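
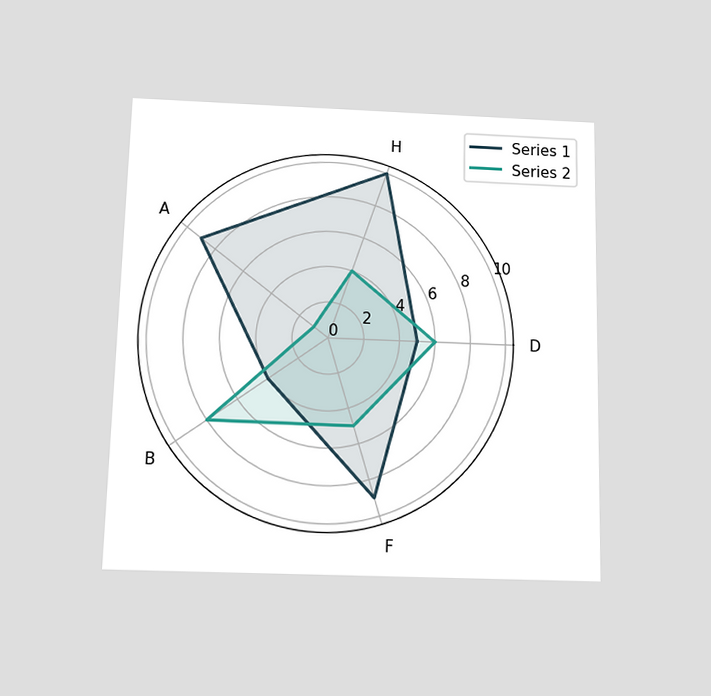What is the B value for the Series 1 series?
4

The chart is viewed slightly from below. On the B axis, Series 1 reaches 4.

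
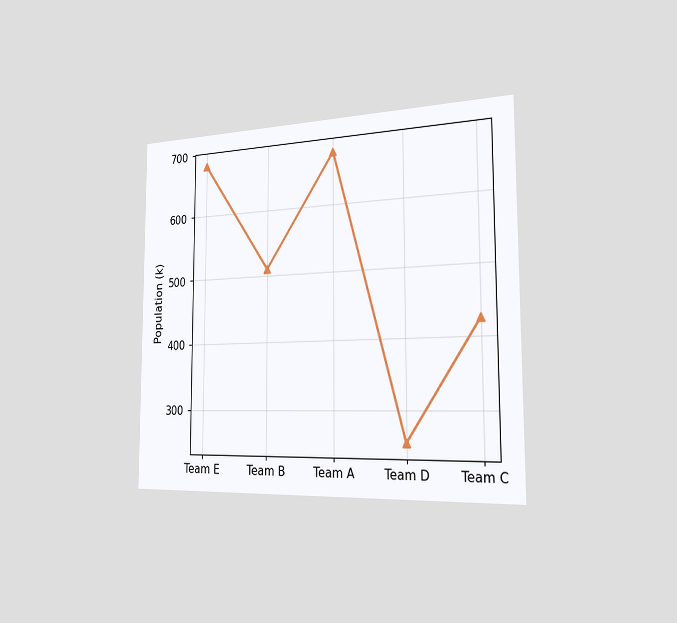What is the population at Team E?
The chart is viewed slightly from the right. At Team E, the line is at 680k.

680k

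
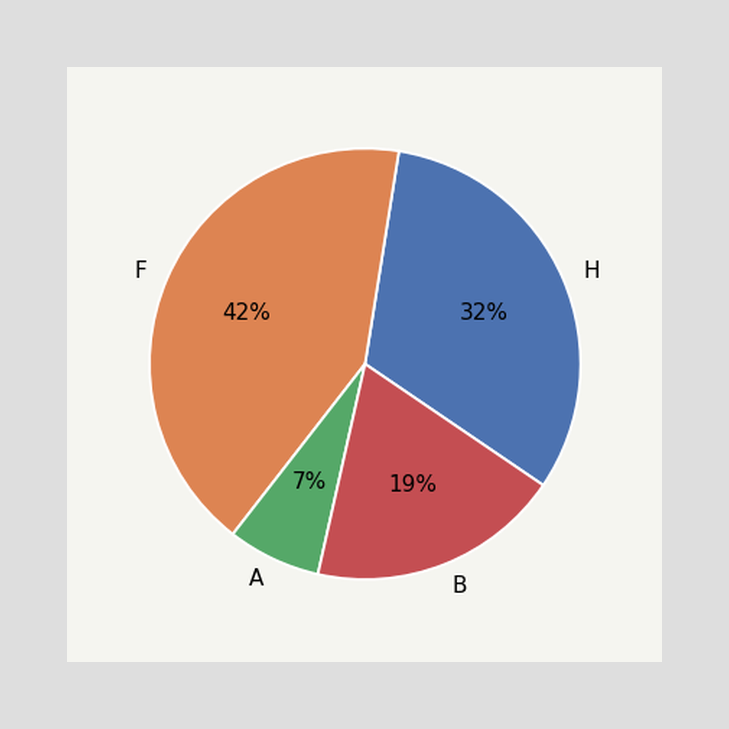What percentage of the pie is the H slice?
The H slice takes up 32% of the pie.

32%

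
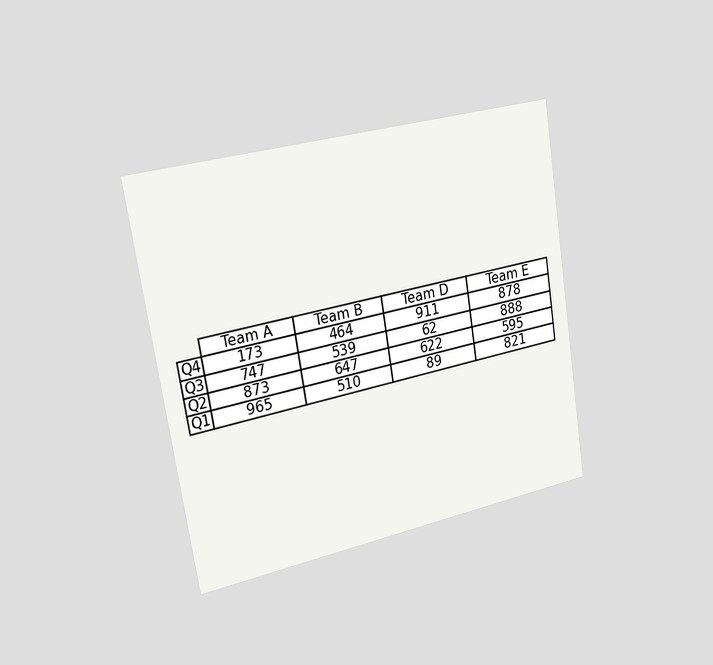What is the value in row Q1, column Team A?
965

The chart is tilted about 9° counter-clockwise and viewed slightly from the left. The (Q1, Team A) cell reads 965.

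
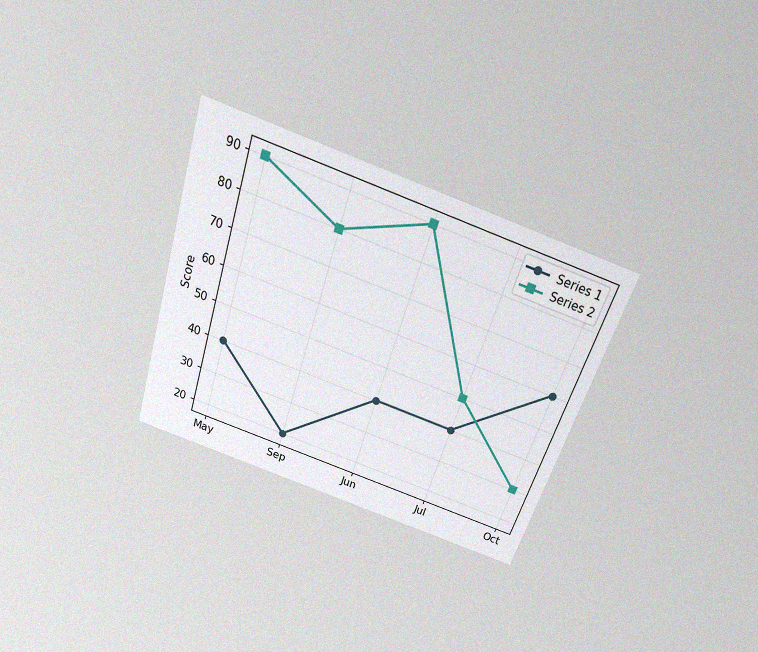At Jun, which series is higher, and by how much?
The chart is tilted about 18° clockwise and viewed slightly from above, with some photo noise. At Jun, Series 2 sits above the other line by 50.

Series 2, by 50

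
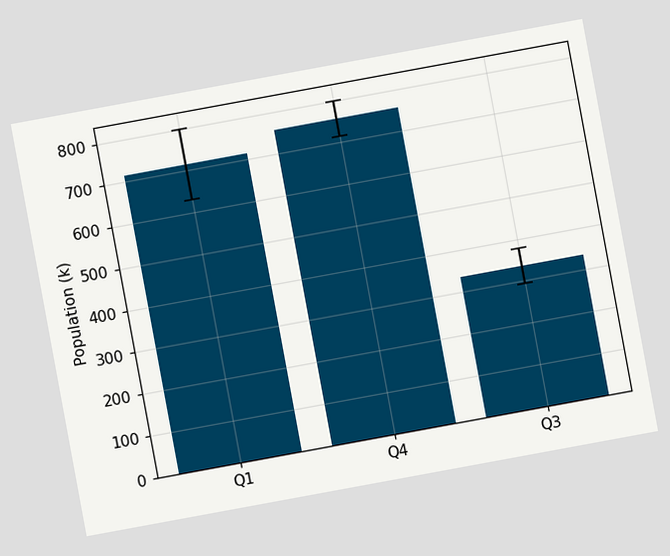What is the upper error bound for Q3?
378k

The chart is tilted about 10° counter-clockwise. The Q3 bar's upper whisker reaches 378k.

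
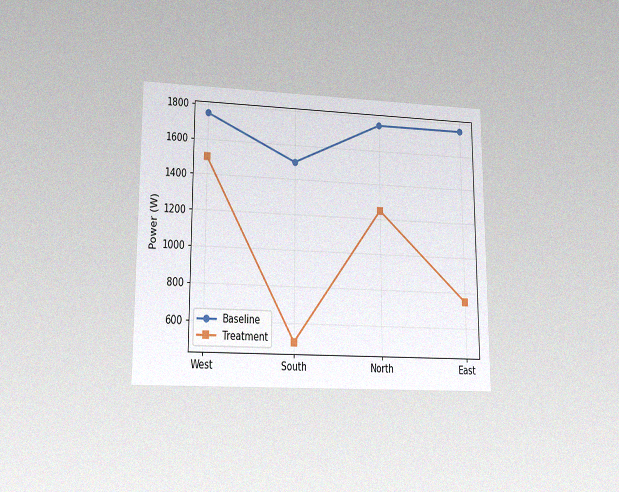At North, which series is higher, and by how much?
Baseline, by 500W

The chart is viewed at a slight angle, with some photo noise. At North, Baseline sits above the other line by 500W.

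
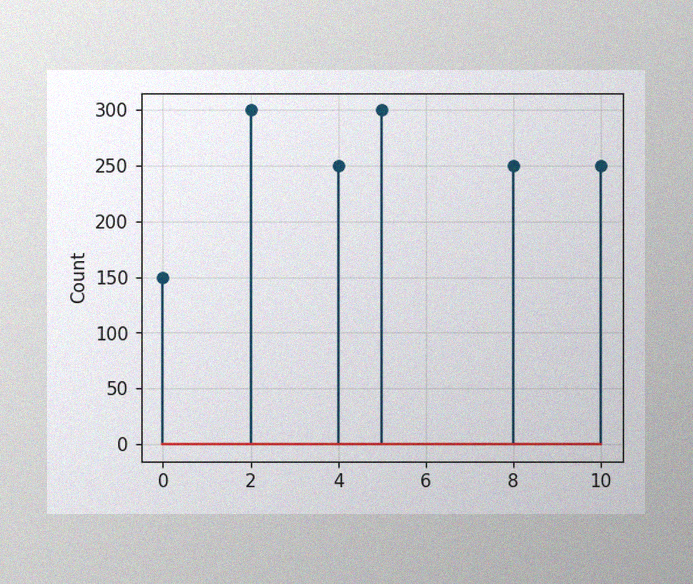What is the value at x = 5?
The image has some photo noise and uneven lighting. The stem at x=5 reaches 300.

300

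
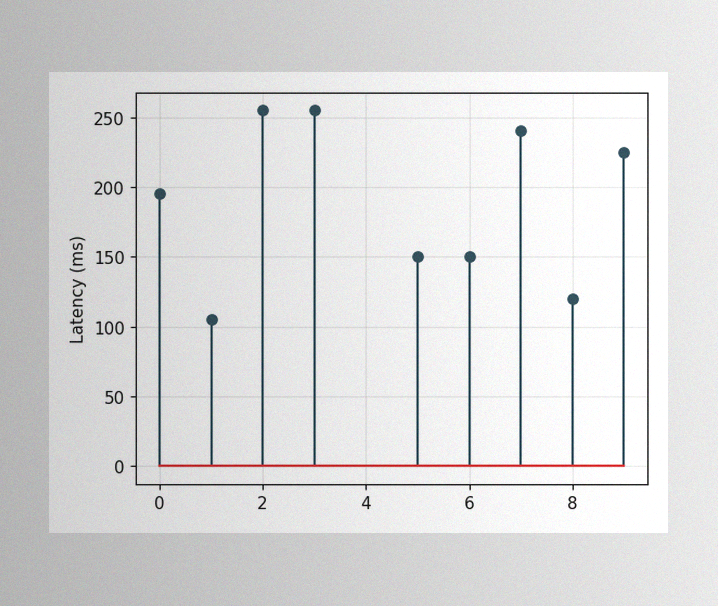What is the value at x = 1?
105ms

The image has some photo noise and uneven lighting. The stem at x=1 reaches 105ms.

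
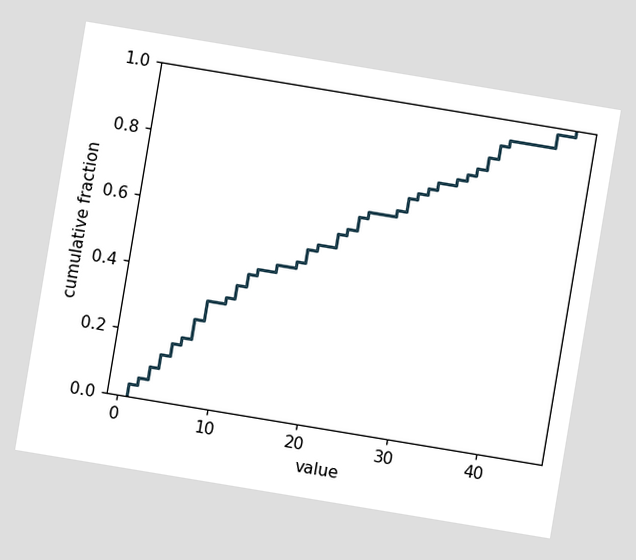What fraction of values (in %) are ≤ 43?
The chart is tilted about 9° clockwise. At x=43 the ECDF step is at 98%.

98%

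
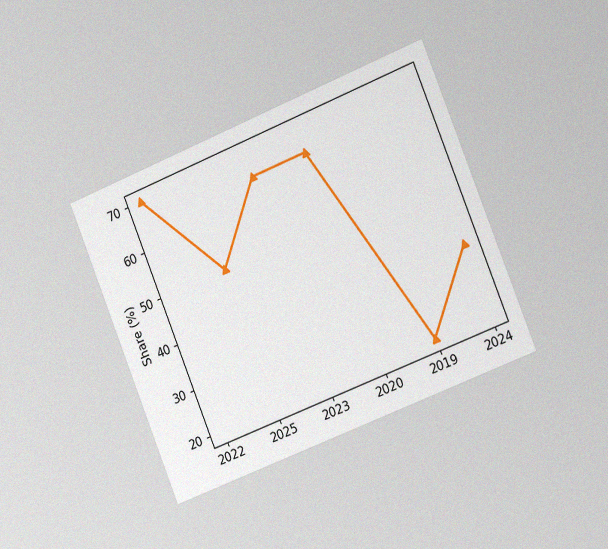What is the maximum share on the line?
70%

The chart is tilted about 22° counter-clockwise and viewed slightly from the right, with some photo noise. The highest point is at 2022, and reading across to the y-axis gives 70%.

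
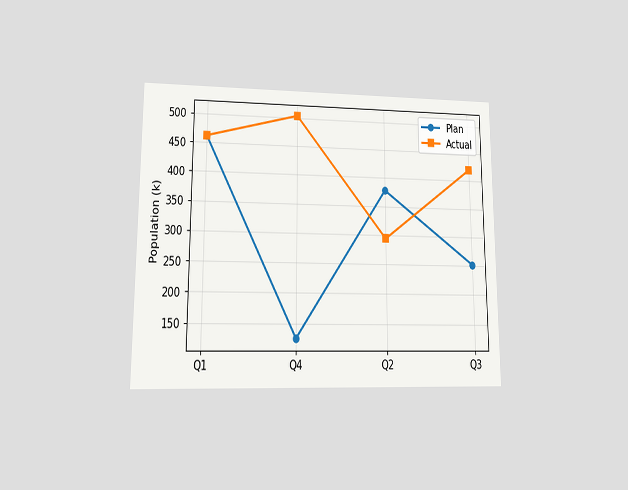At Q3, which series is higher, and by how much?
Actual, by 168k

The chart is viewed at a slight angle. At Q3, Actual sits above the other line by 168k.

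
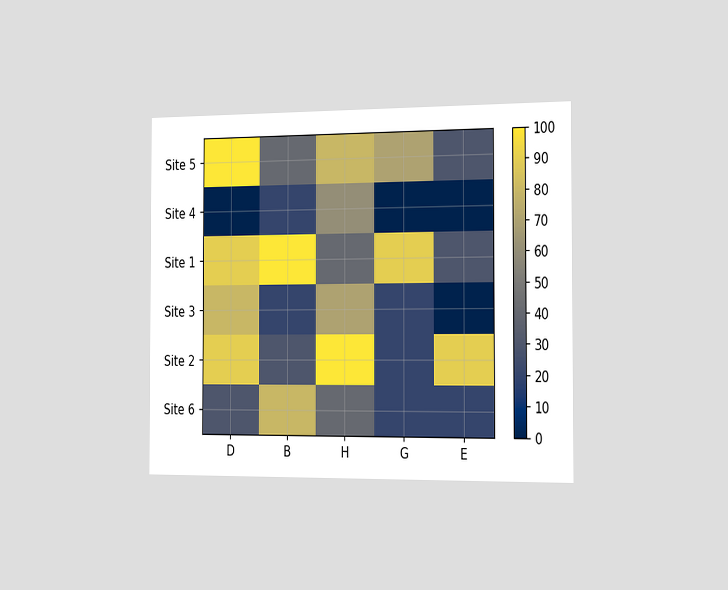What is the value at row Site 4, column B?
The chart is viewed slightly from the right. Matching cell (Site 4, B) against the colorbar gives 20.

20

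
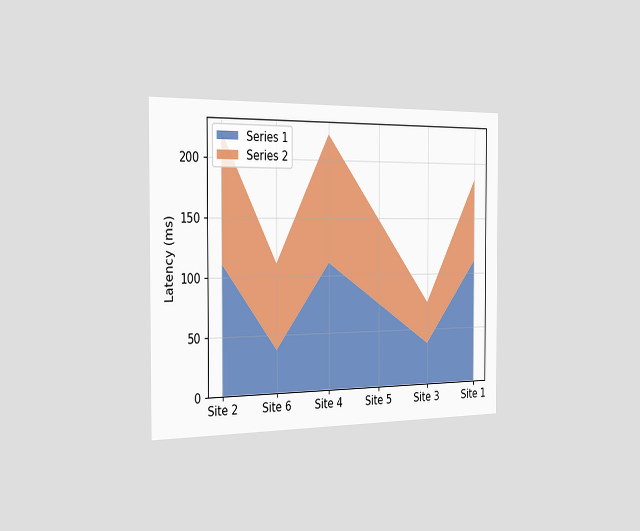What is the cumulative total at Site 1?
The chart is viewed slightly from the left. The stacked total at Site 1 reaches 185ms.

185ms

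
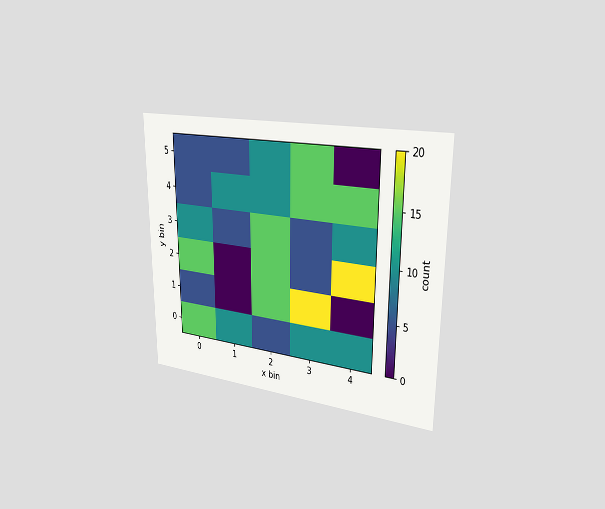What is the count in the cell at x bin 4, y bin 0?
The chart is viewed slightly from the right. Matching the cell (4, 0) against the colorbar gives 10.

10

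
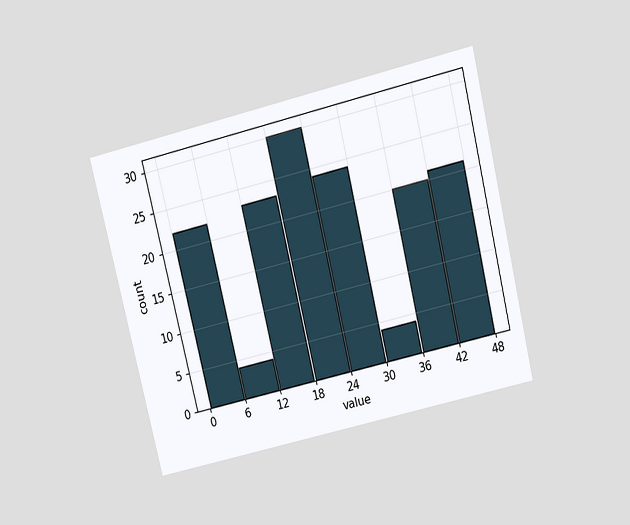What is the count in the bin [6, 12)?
The chart is tilted about 14° counter-clockwise and viewed slightly from above. The [6, 12) bin has height 4.

4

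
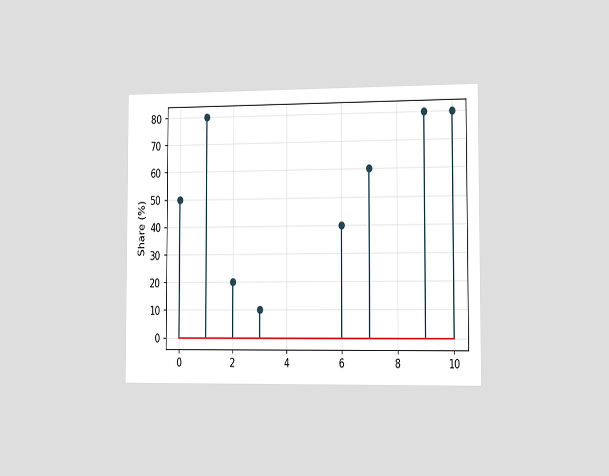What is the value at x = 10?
The chart is viewed slightly from the right. The stem at x=10 reaches 80%.

80%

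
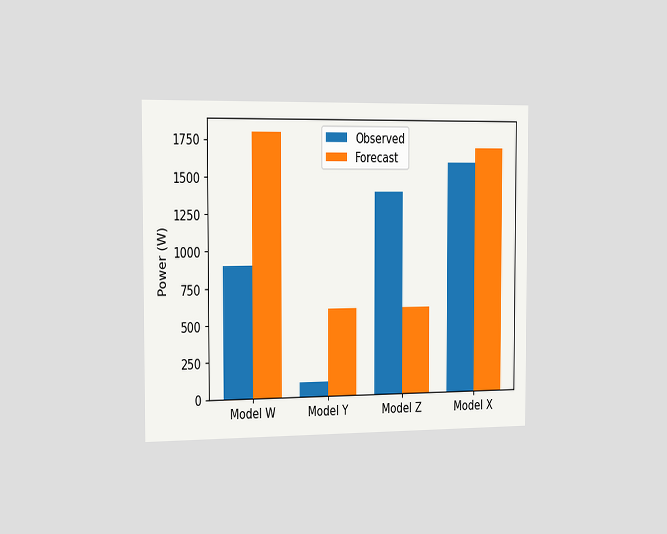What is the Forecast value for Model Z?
The chart is viewed slightly from the left. The Forecast bar at Model Z reaches 600W on the y-axis.

600W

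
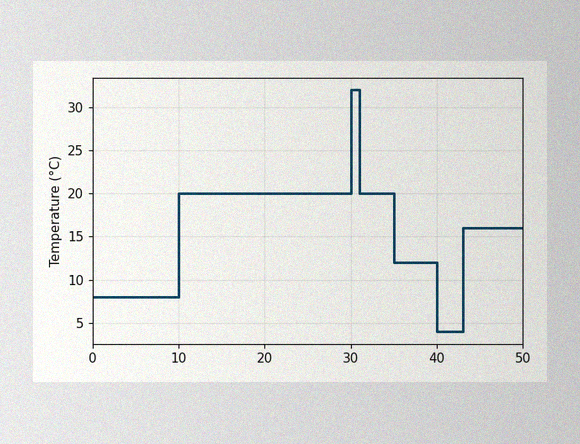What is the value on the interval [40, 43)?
4°C

The image has some photo noise and uneven lighting. On [40, 43) the step sits at 4°C.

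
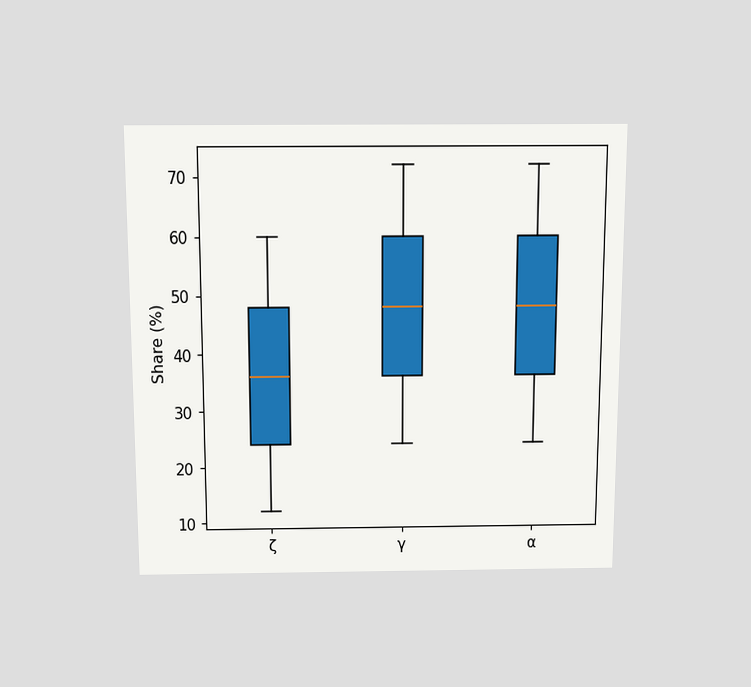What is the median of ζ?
36%

The chart is viewed slightly from above. The median line in the ζ box sits at 36%.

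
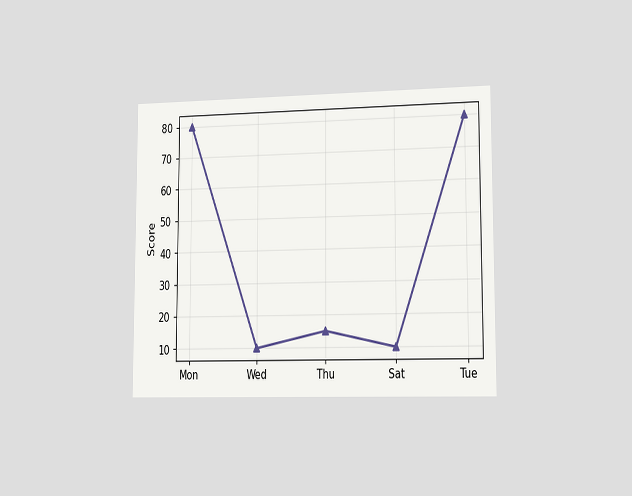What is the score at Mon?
The chart is viewed slightly from the right. At Mon, the line is at 80.

80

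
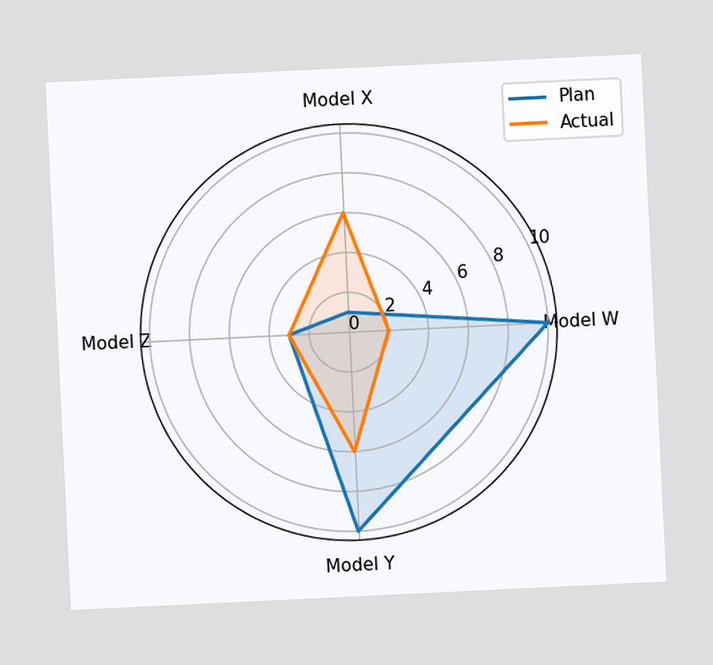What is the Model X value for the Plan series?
The chart is tilted about 3° counter-clockwise. On the Model X axis, Plan reaches 1.

1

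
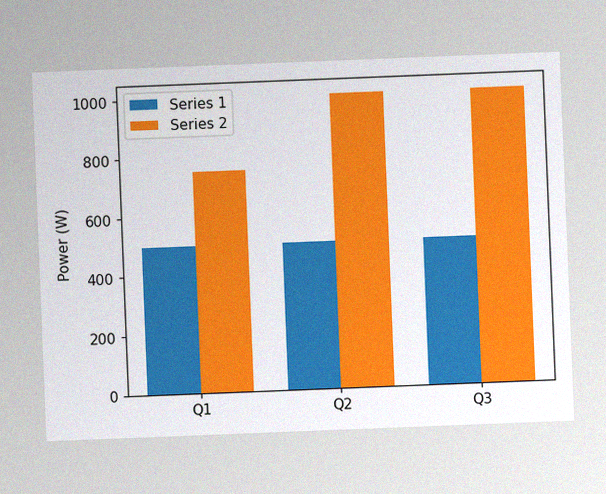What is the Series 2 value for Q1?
The chart is tilted about 2° counter-clockwise, with some photo noise. The Series 2 bar at Q1 reaches 750W on the y-axis.

750W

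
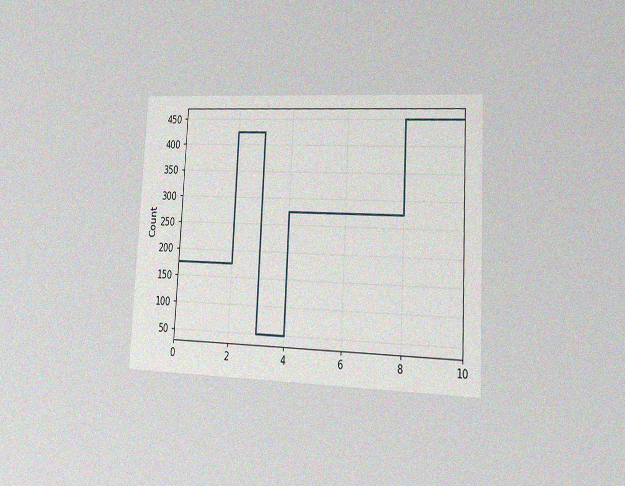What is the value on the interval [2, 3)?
425

The chart is tilted about 3° clockwise and viewed slightly from the right, with some photo noise. On [2, 3) the step sits at 425.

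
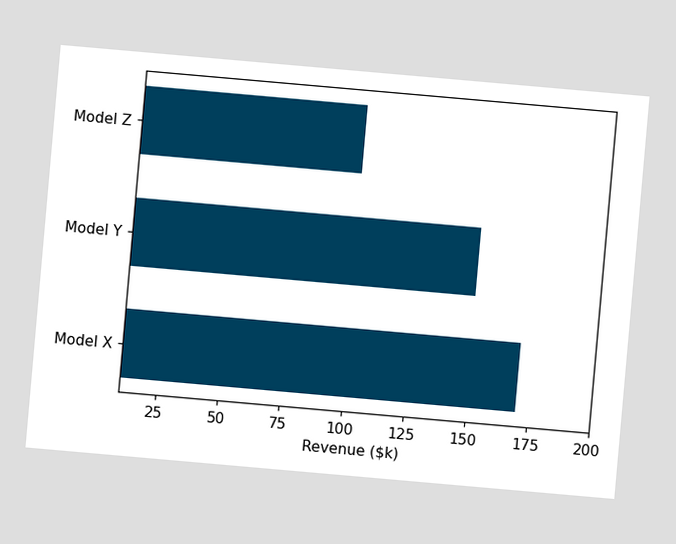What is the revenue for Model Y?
The chart is tilted about 5° clockwise. Reading along the chart's x-axis, the Model Y bar reaches $150k.

$150k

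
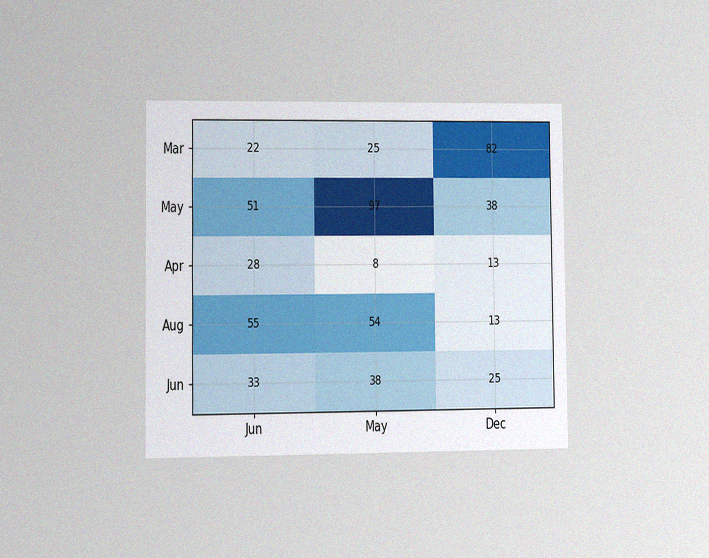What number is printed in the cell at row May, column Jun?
51

The chart is viewed slightly from the left, with some photo noise. The (May, Jun) cell reads 51.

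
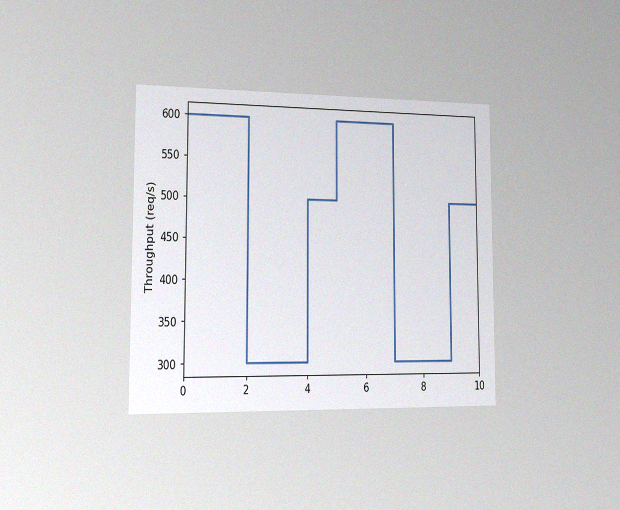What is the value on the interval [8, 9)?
The chart is viewed slightly from the left, with some photo noise. On [8, 9) the step sits at 300req/s.

300req/s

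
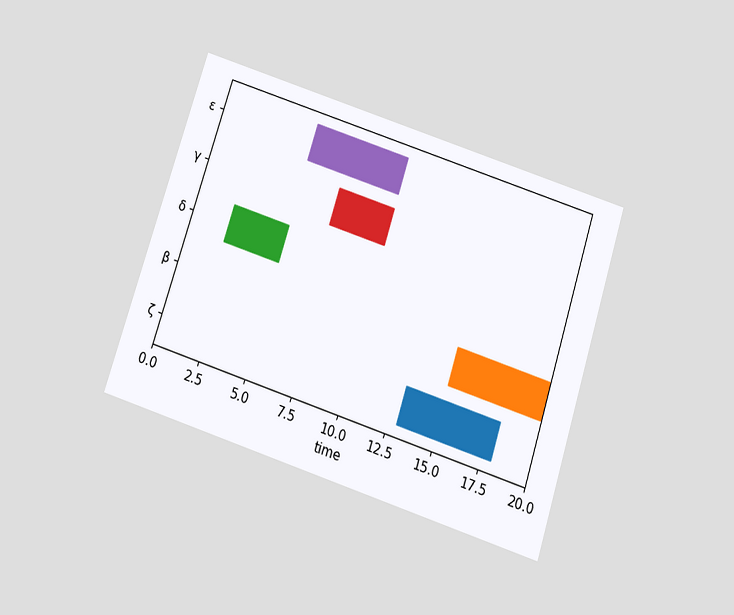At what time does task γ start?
7

The chart is tilted about 18° clockwise and viewed slightly from below. The γ bar begins at t=7.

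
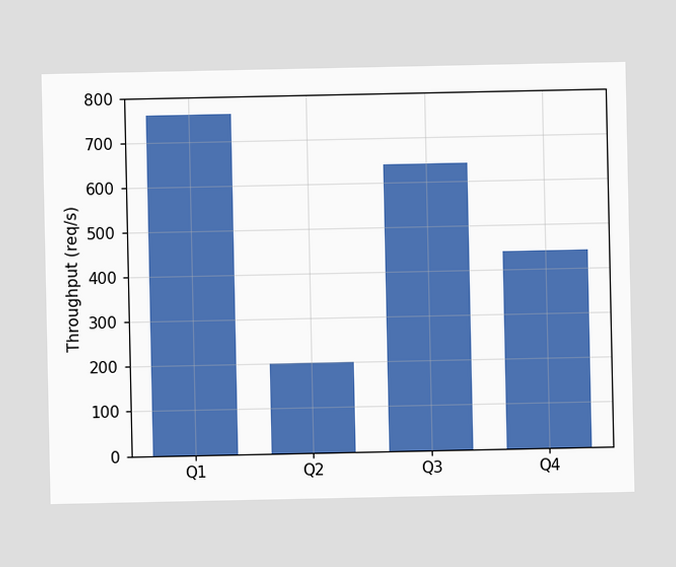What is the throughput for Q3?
Reading along the chart's y-axis, the Q3 bar reaches 640req/s.

640req/s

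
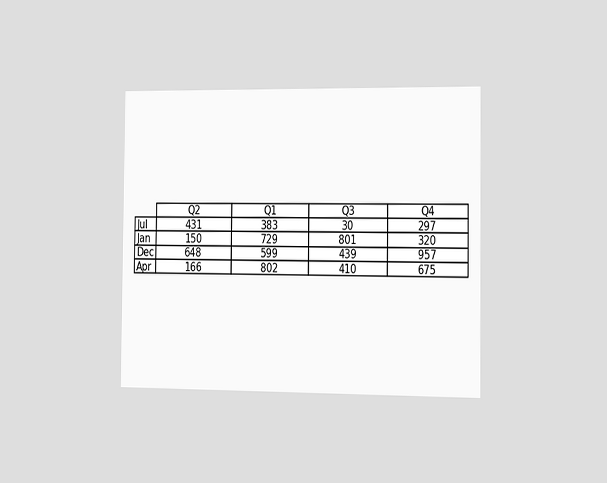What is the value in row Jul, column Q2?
431

The chart is viewed slightly from the right. The (Jul, Q2) cell reads 431.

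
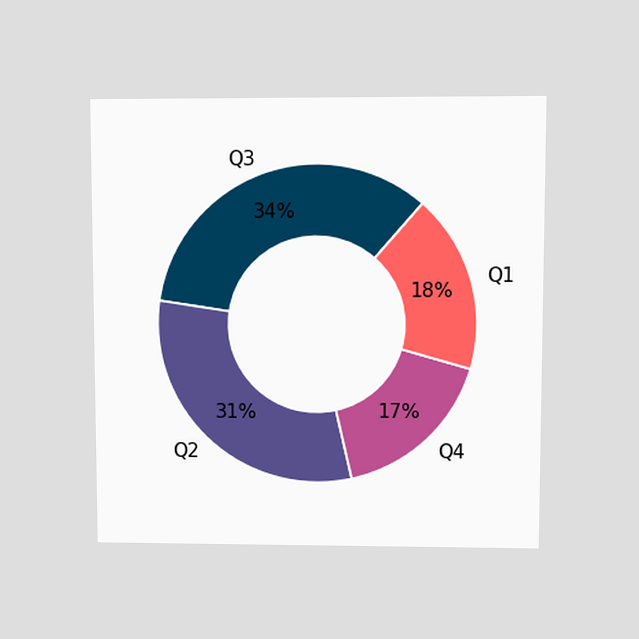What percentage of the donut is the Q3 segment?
The chart is viewed at a slight angle. The Q3 segment takes up 34% of the ring.

34%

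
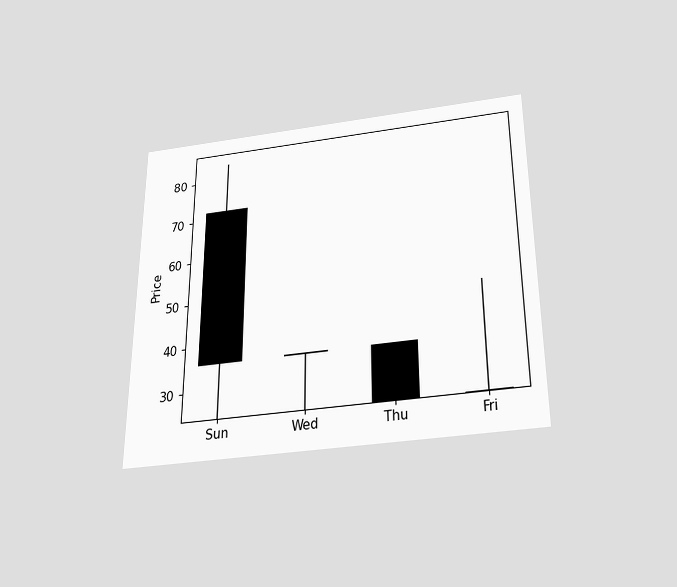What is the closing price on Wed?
36

The chart is viewed slightly from below. The Wed candle closes at 36.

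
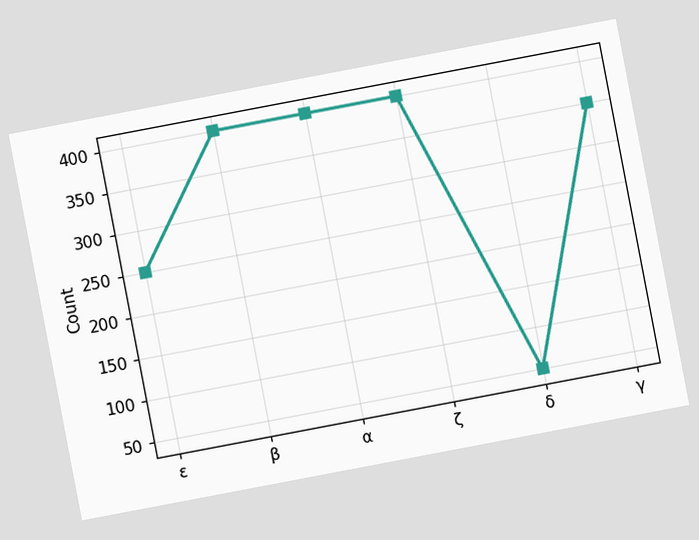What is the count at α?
400

The chart is tilted about 11° counter-clockwise. At α, the line is at 400.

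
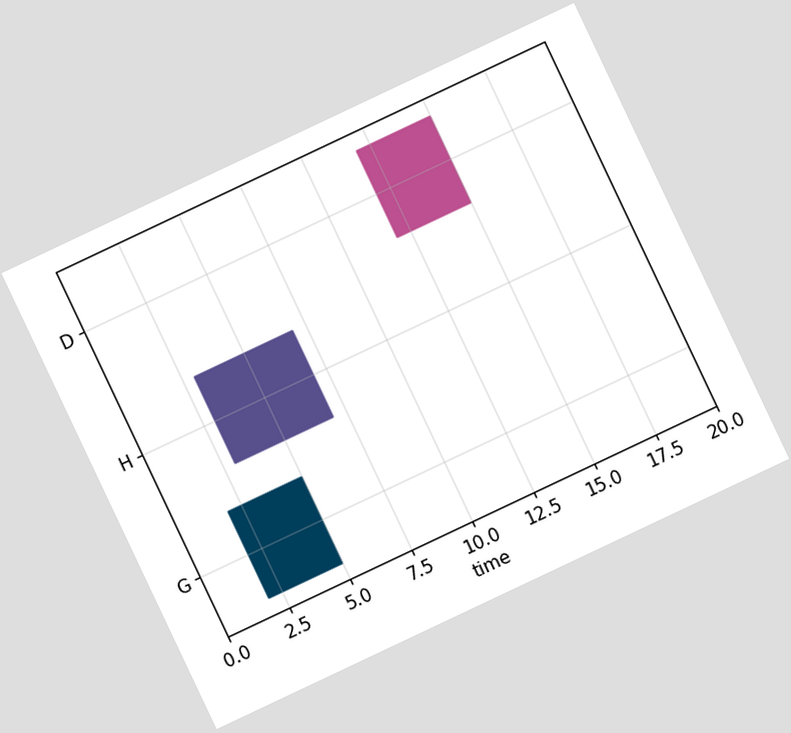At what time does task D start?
12

The chart is tilted about 25° counter-clockwise. The D bar begins at t=12.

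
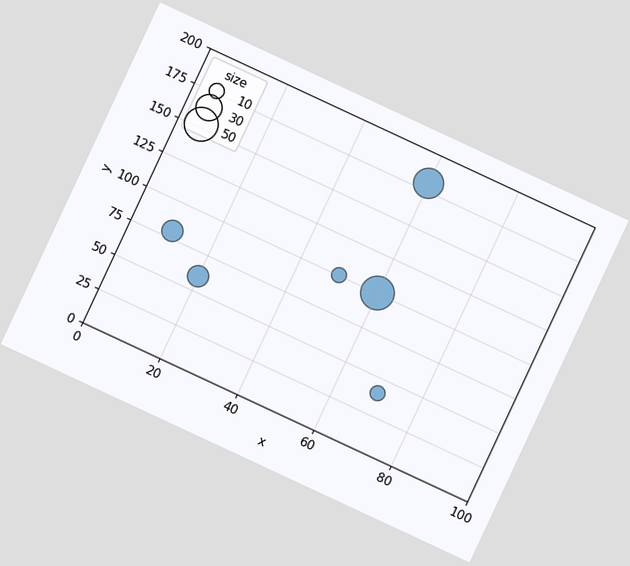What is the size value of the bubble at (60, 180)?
40

The chart is tilted about 25° clockwise. Matching the bubble at (60, 180) against the size legend gives 40.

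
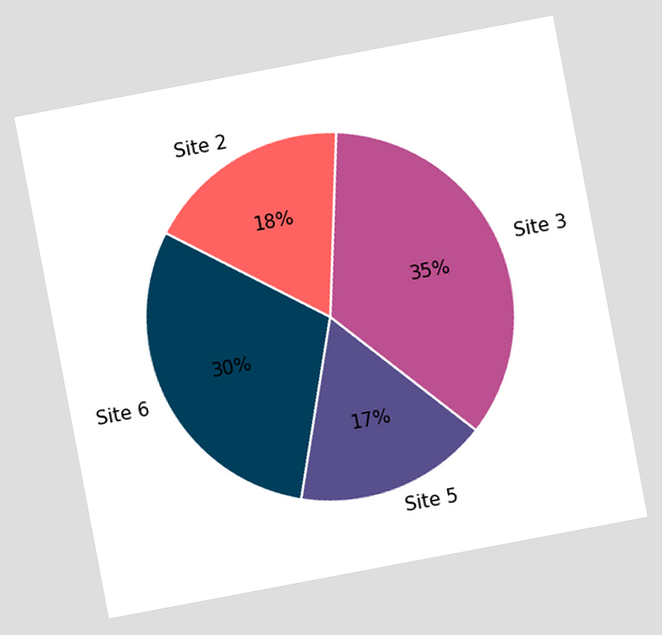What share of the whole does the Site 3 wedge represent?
The chart is tilted about 11° counter-clockwise. The Site 3 slice takes up 35% of the pie.

35%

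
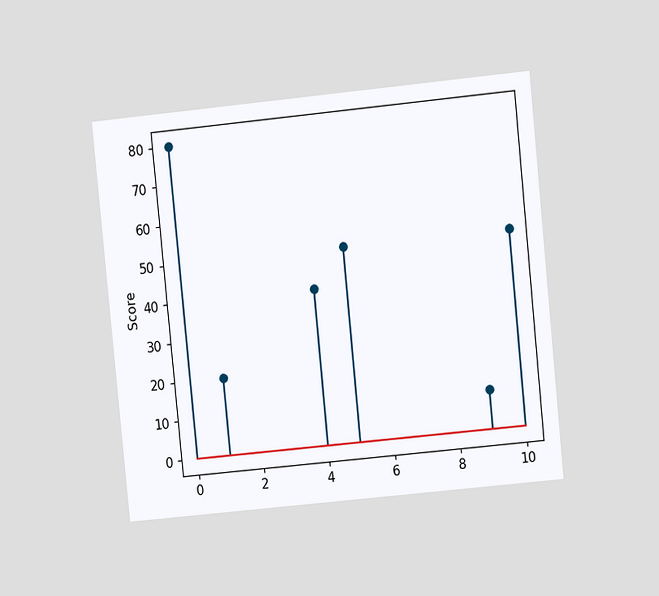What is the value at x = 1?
The chart is tilted about 6° counter-clockwise and viewed at a slight angle. The stem at x=1 reaches 20.

20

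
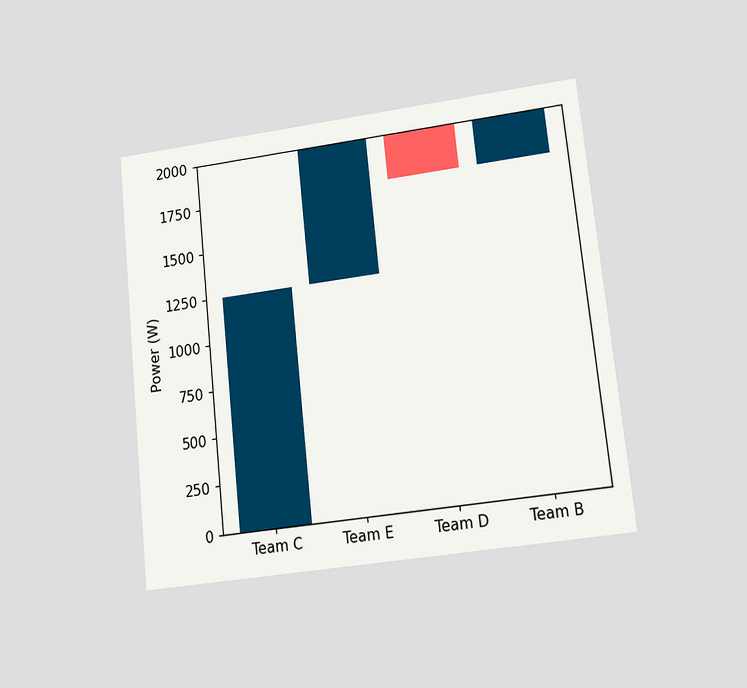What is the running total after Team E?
The chart is tilted about 6° counter-clockwise and viewed at a slight angle. After Team E the running total reaches 2000W.

2000W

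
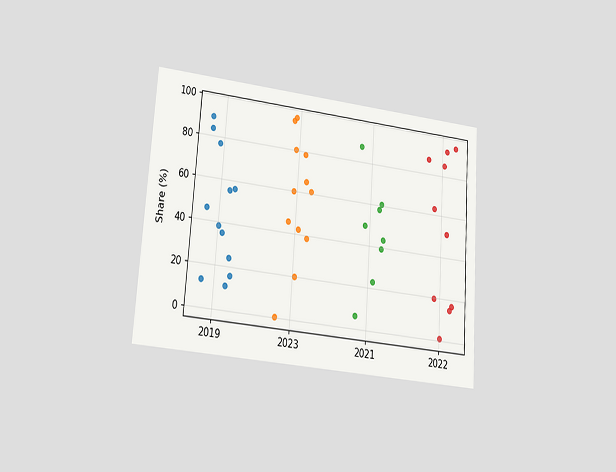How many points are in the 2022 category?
10

The chart is tilted about 4° clockwise and viewed at a slight angle. Counting the markers in the 2022 column gives 10.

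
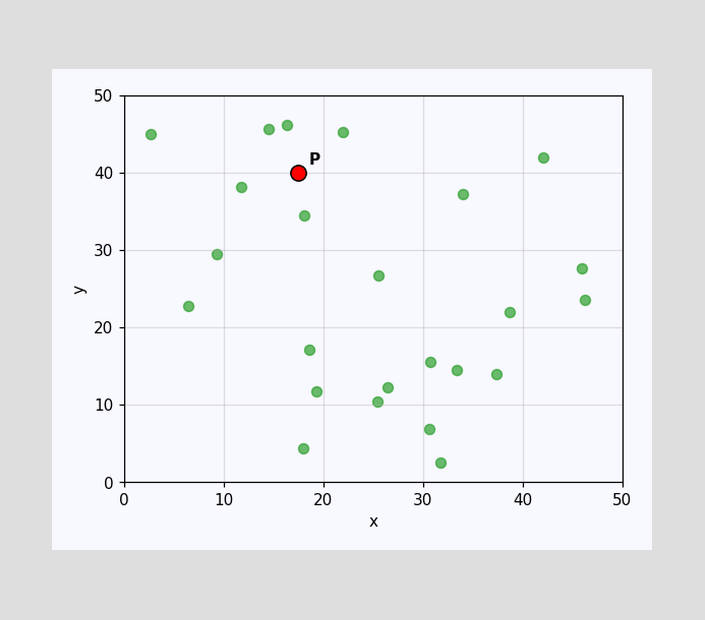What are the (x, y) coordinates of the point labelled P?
Following the gridlines from P to each axis, P sits at (17.5, 40).

(17.5, 40)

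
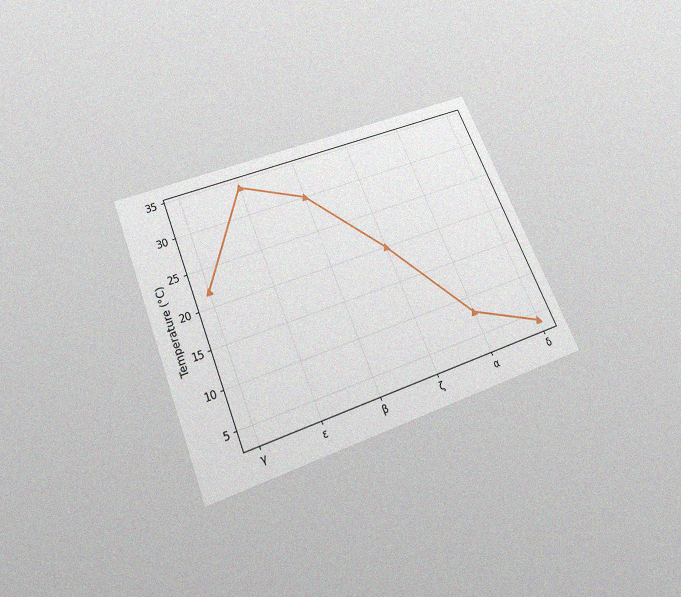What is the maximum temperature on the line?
34°C

The chart is tilted about 22° counter-clockwise and viewed slightly from below, with some photo noise. The highest point is at ε, and reading across to the y-axis gives 34°C.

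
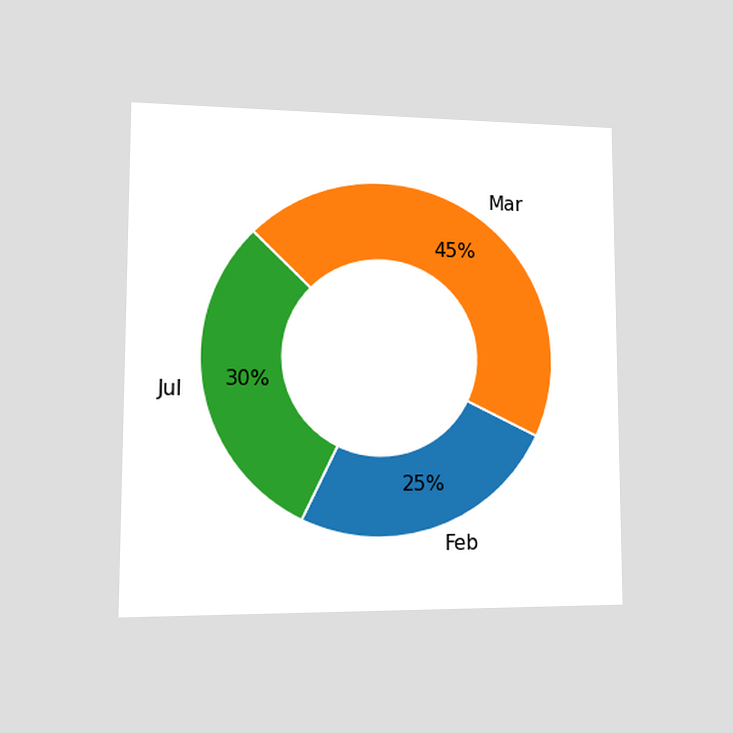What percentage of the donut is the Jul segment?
30%

The chart is viewed at a slight angle. The Jul segment takes up 30% of the ring.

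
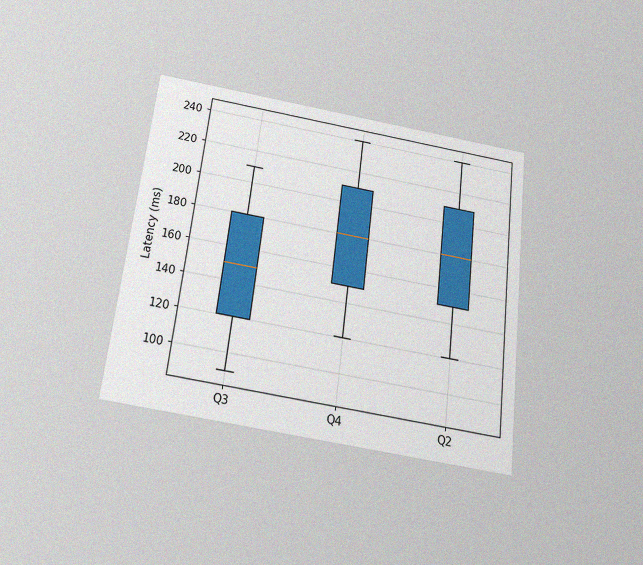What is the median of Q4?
180ms

The chart is tilted about 7° clockwise and viewed slightly from below, with some photo noise. The median line in the Q4 box sits at 180ms.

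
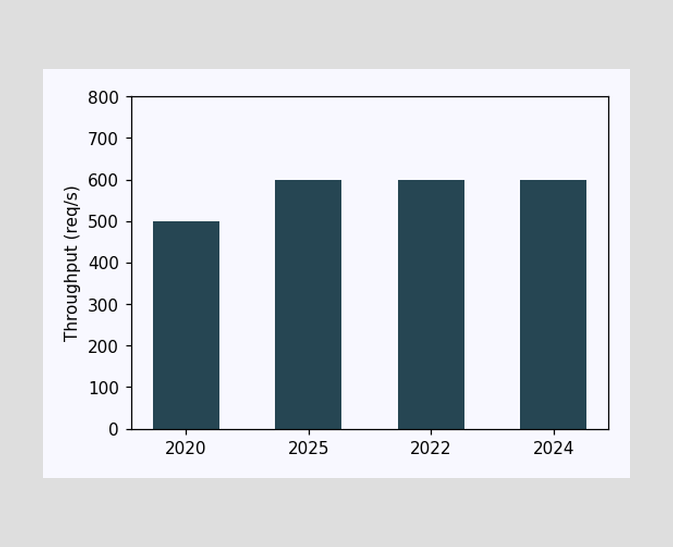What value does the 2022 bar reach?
600req/s

Reading along the chart's y-axis, the 2022 bar reaches 600req/s.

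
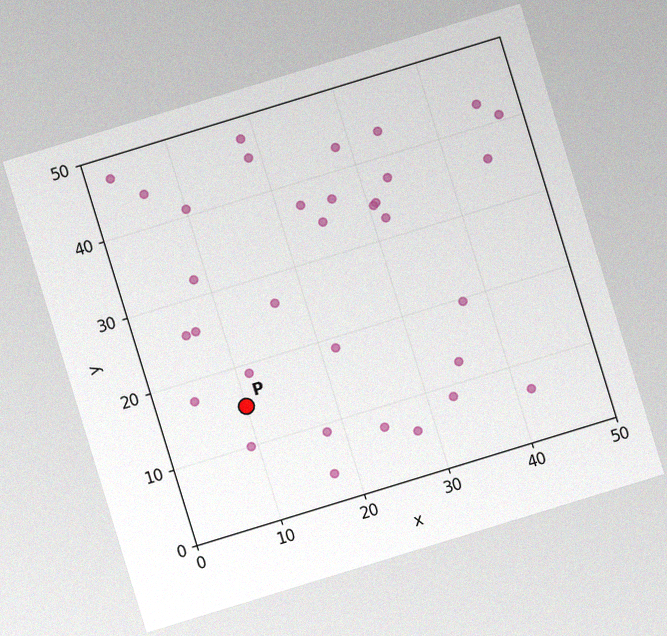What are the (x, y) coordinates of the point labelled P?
The chart is tilted about 17° counter-clockwise, with some photo noise. Following the gridlines from P to each axis, P sits at (10, 15).

(10, 15)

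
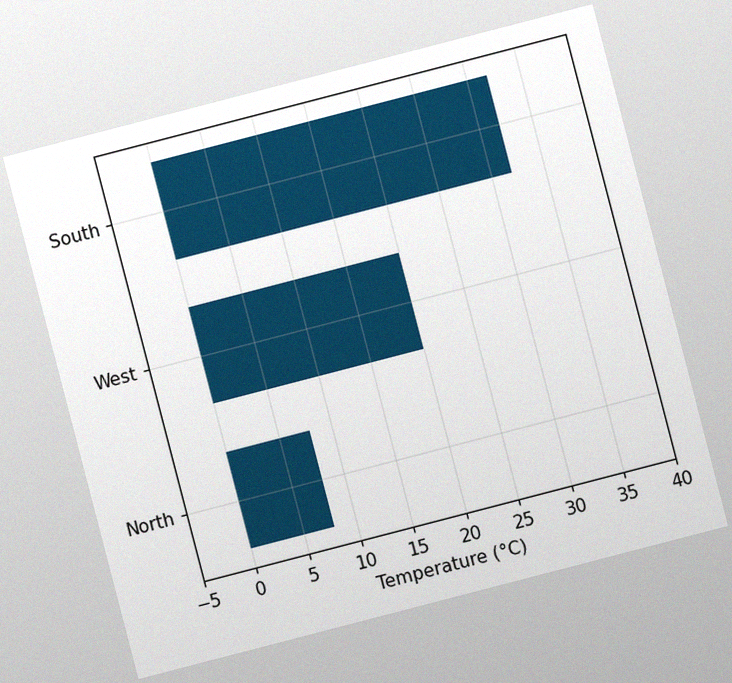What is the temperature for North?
The chart is tilted about 15° counter-clockwise, with some photo noise. Reading along the chart's x-axis, the North bar reaches 8°C.

8°C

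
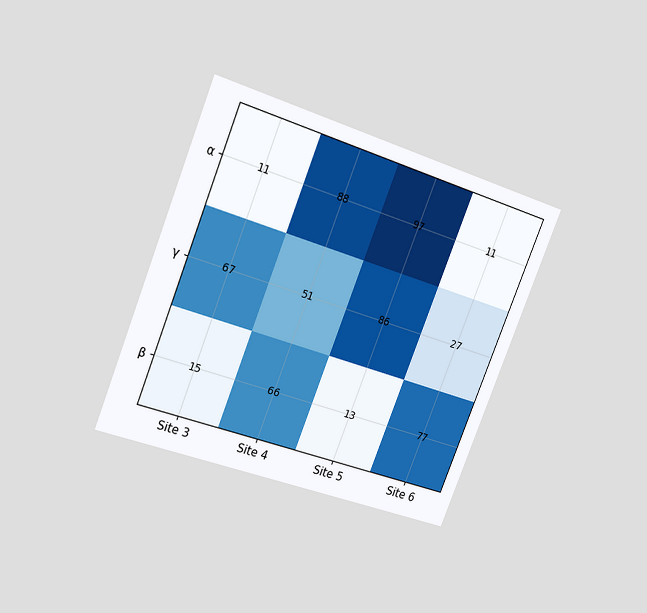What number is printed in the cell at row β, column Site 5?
The chart is tilted about 22° clockwise and viewed at a slight angle. The (β, Site 5) cell reads 13.

13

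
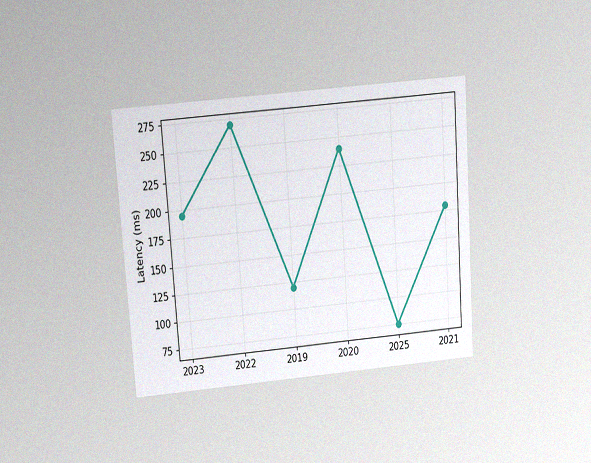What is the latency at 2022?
The chart is tilted about 4° counter-clockwise and viewed slightly from above, with some photo noise. At 2022, the line is at 270ms.

270ms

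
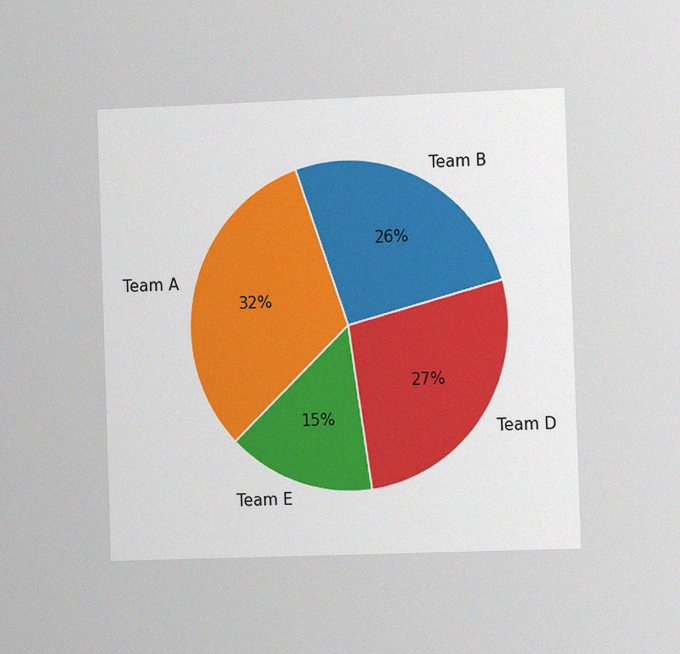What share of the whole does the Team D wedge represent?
27%

The chart is viewed slightly from the right, with some photo noise. The Team D slice takes up 27% of the pie.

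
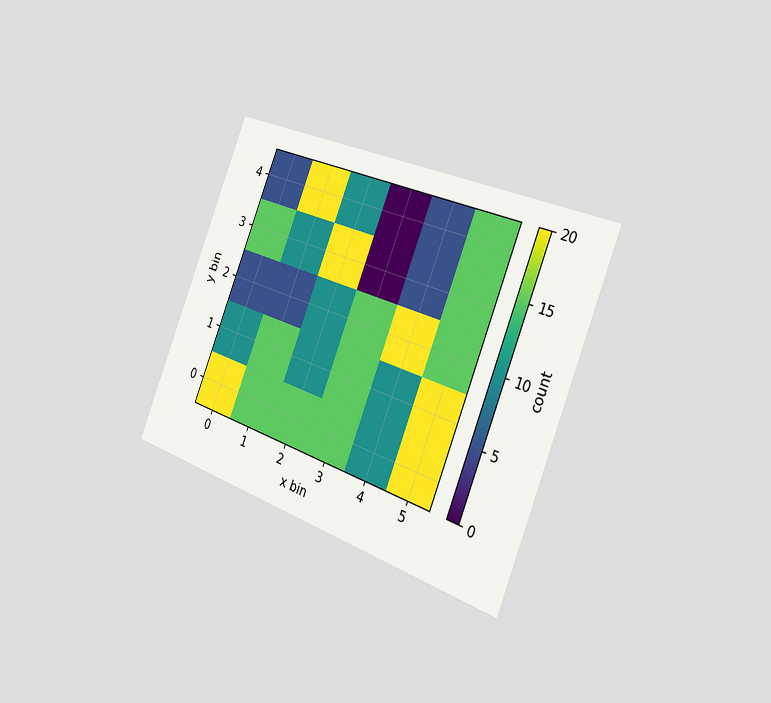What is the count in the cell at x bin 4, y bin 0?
10

The chart is tilted about 21° clockwise and viewed slightly from the right. Matching the cell (4, 0) against the colorbar gives 10.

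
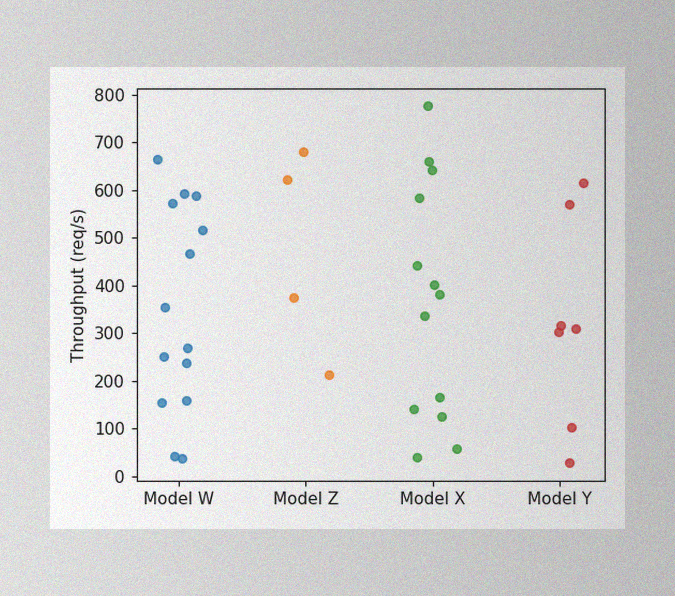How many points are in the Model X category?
The image has some photo noise and uneven lighting. Counting the markers in the Model X column gives 13.

13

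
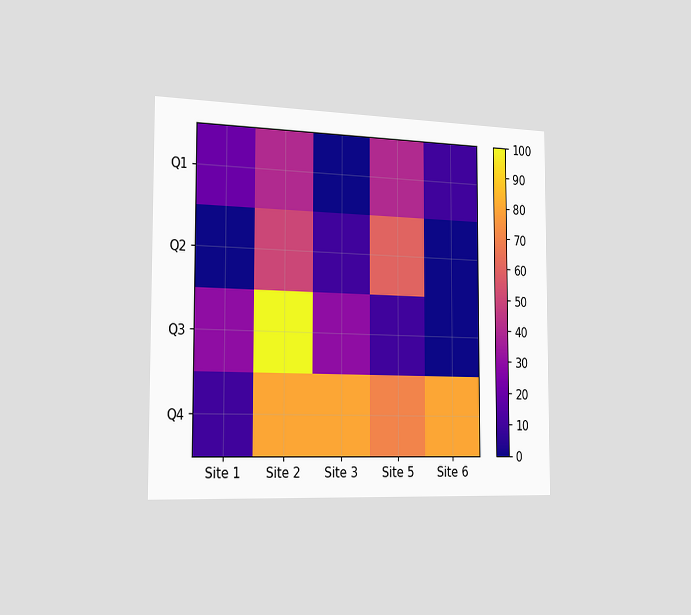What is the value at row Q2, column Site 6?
0

The chart is viewed slightly from the left. Matching cell (Q2, Site 6) against the colorbar gives 0.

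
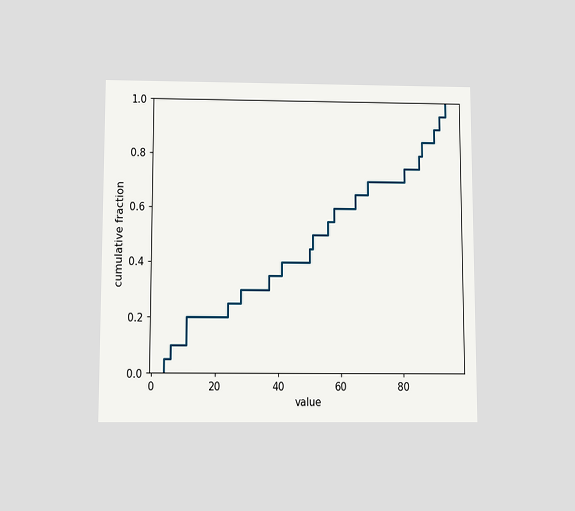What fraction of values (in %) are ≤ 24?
25%

The chart is viewed slightly from below. At x=24 the ECDF step is at 25%.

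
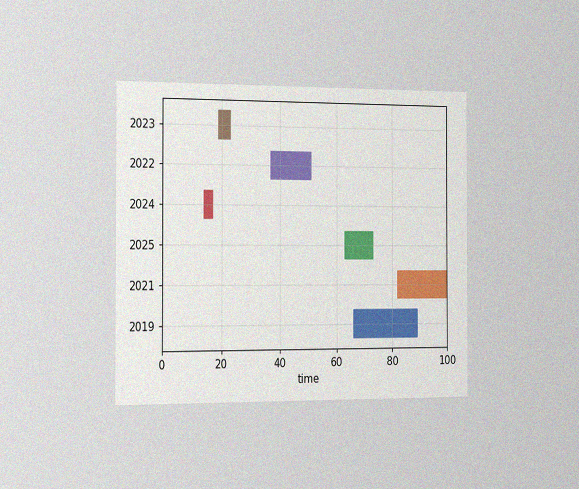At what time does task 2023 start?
19

The chart is viewed slightly from the left, with some photo noise. The 2023 bar begins at t=19.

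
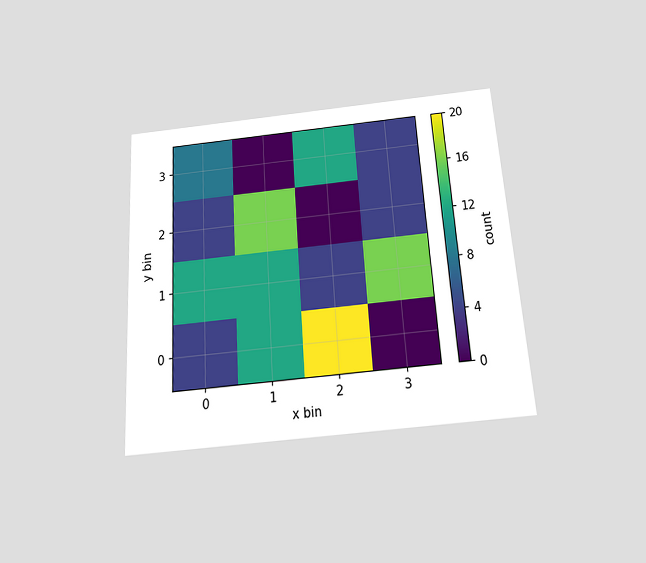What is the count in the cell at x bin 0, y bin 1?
12

The chart is tilted about 4° counter-clockwise and viewed slightly from below. Matching the cell (0, 1) against the colorbar gives 12.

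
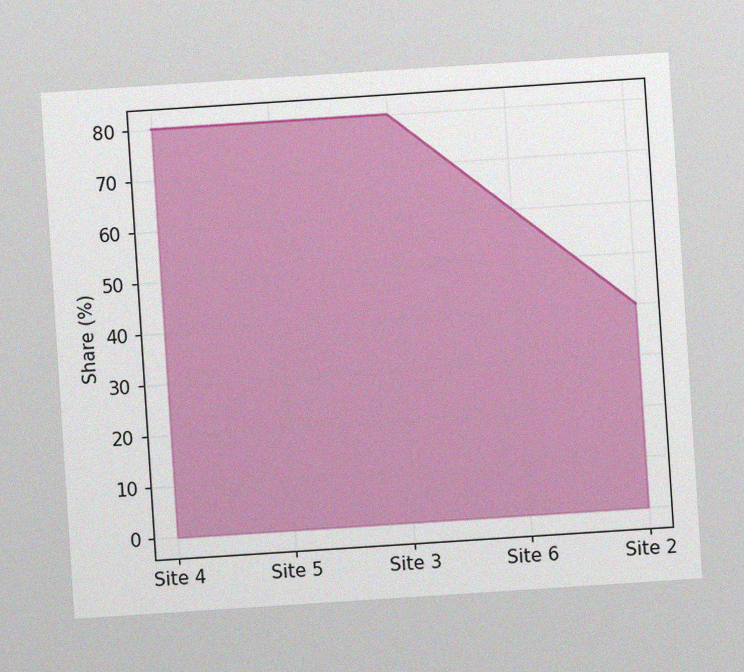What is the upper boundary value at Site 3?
80%

The chart is tilted about 4° counter-clockwise, with some photo noise. At Site 3 the upper boundary is at 80%.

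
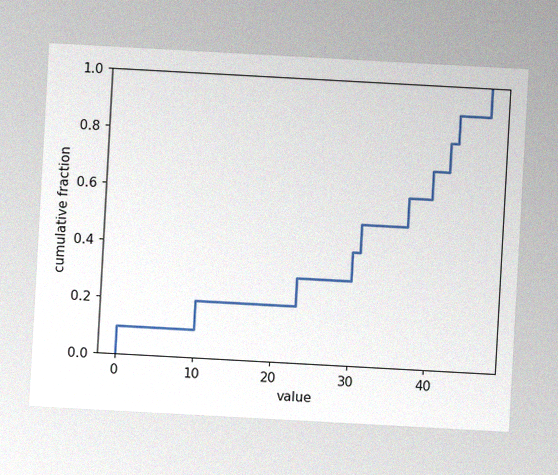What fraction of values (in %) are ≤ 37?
The chart is tilted about 3° clockwise, with some photo noise. At x=37 the ECDF step is at 60%.

60%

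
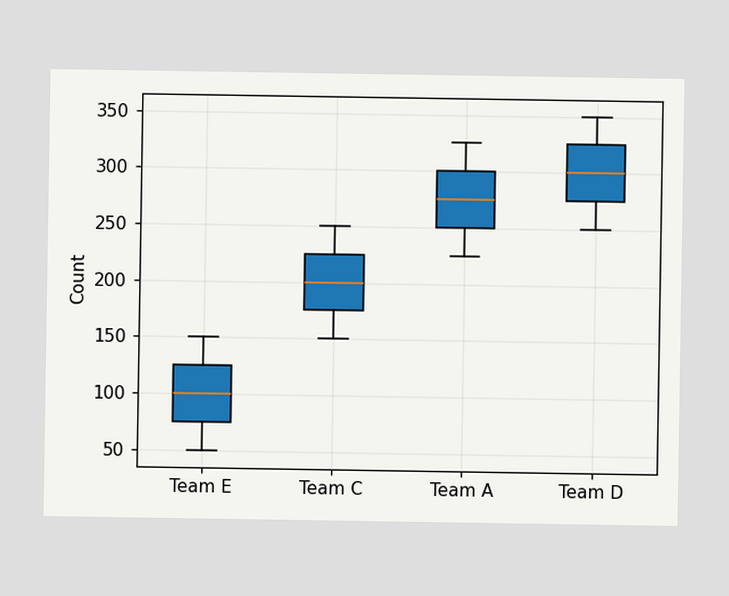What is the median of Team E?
100

The median line in the Team E box sits at 100.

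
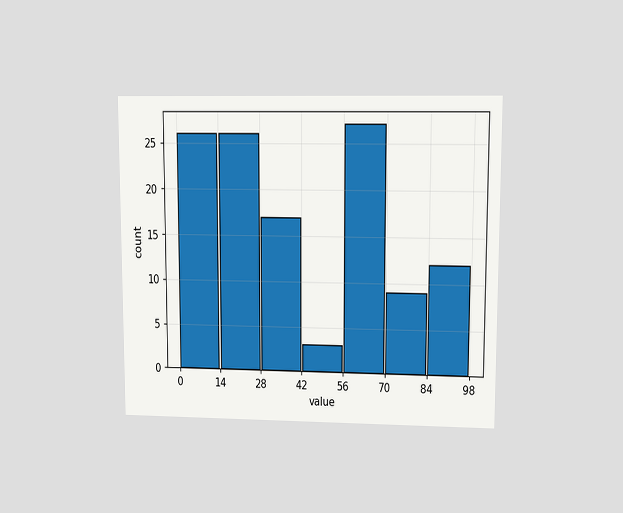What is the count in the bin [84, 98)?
12

The chart is viewed at a slight angle. The [84, 98) bin has height 12.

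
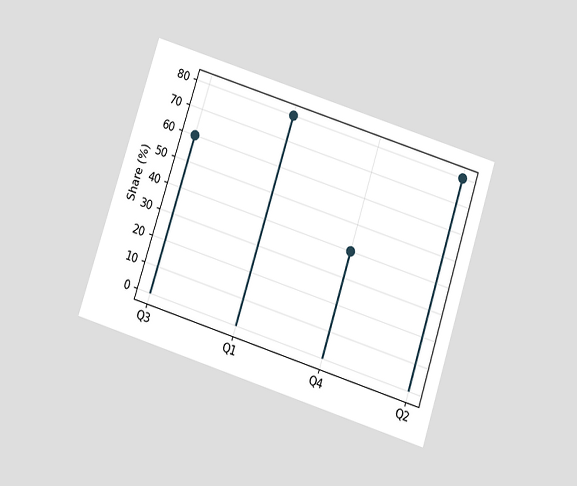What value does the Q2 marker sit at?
80%

The chart is tilted about 18° clockwise and viewed slightly from below. The Q2 marker sits at 80%.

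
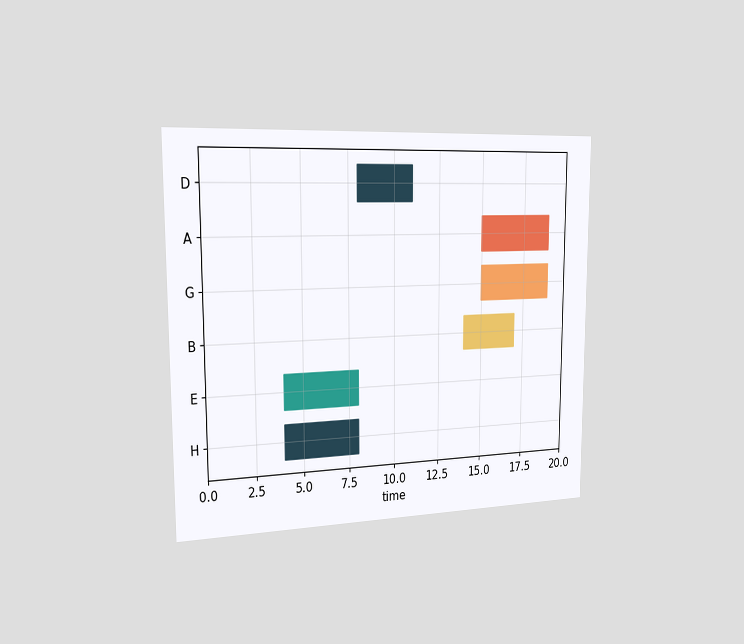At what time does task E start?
4

The chart is viewed slightly from the left. The E bar begins at t=4.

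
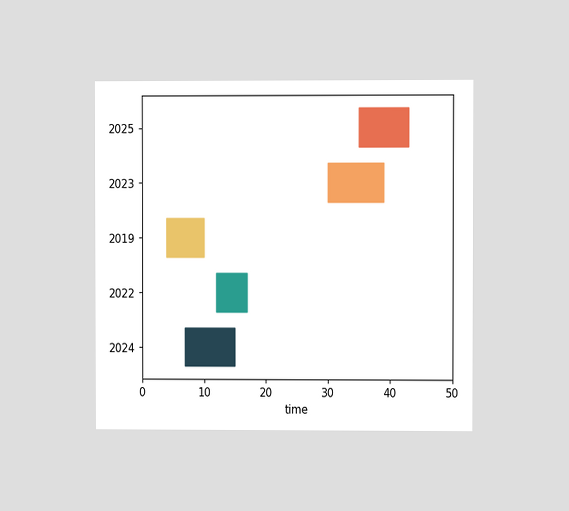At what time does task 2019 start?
4

The chart is viewed at a slight angle. The 2019 bar begins at t=4.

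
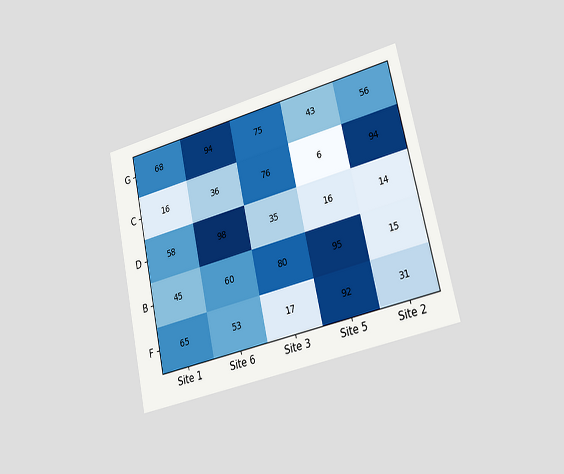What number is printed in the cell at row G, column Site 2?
56

The chart is tilted about 12° counter-clockwise and viewed slightly from the right. The (G, Site 2) cell reads 56.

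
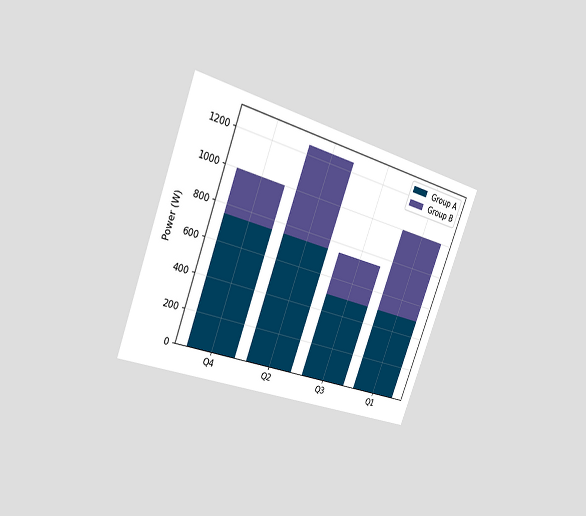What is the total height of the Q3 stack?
750W

The chart is tilted about 20° clockwise and viewed slightly from the left. The Q3 stack's top reaches 750W on the y-axis.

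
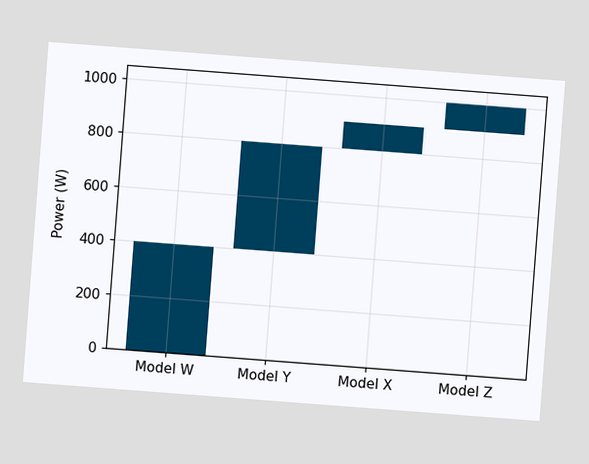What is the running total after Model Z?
1000W

The chart is tilted about 4° clockwise. After Model Z the running total reaches 1000W.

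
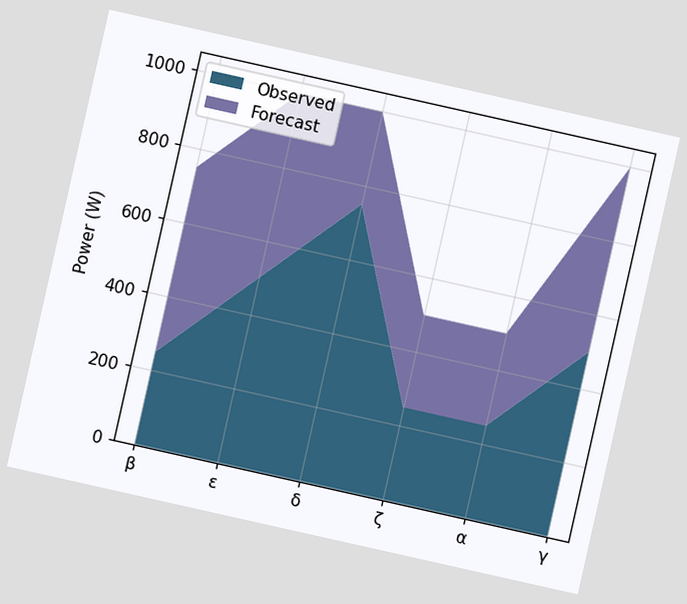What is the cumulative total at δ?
1000W

The chart is tilted about 13° clockwise. The stacked total at δ reaches 1000W.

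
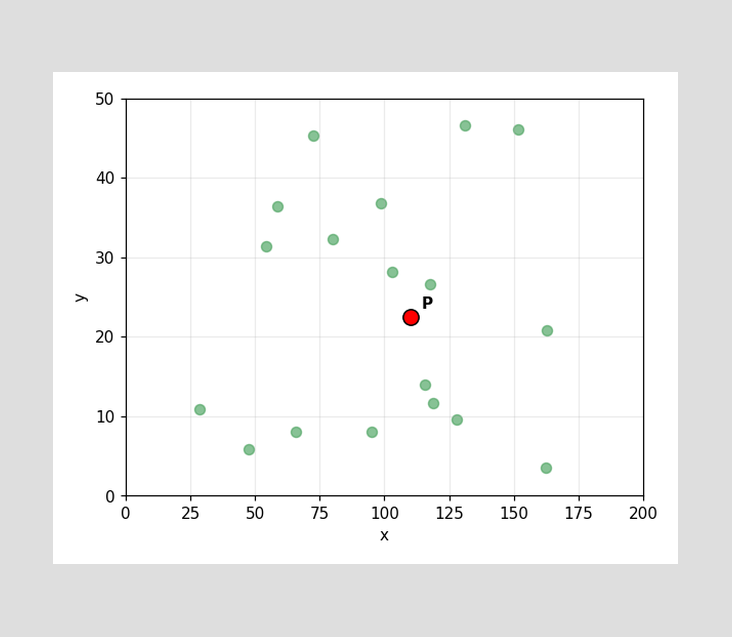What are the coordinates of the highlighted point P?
Following the gridlines from P to each axis, P sits at (110, 22.5).

(110, 22.5)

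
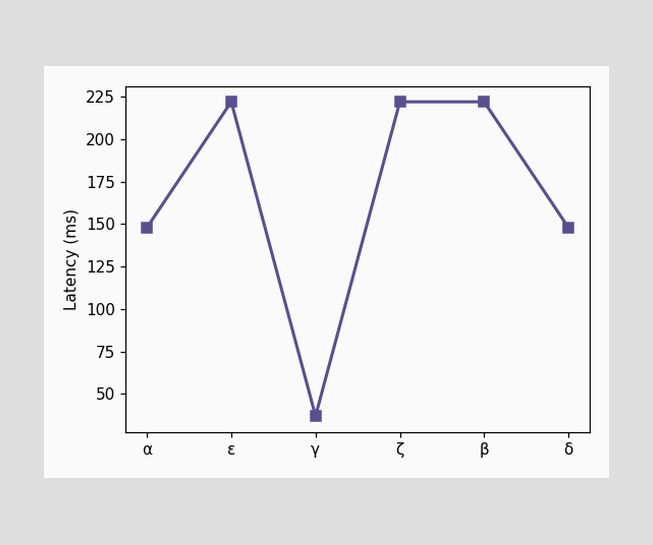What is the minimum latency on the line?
The lowest point is at γ, and reading across to the y-axis gives 37ms.

37ms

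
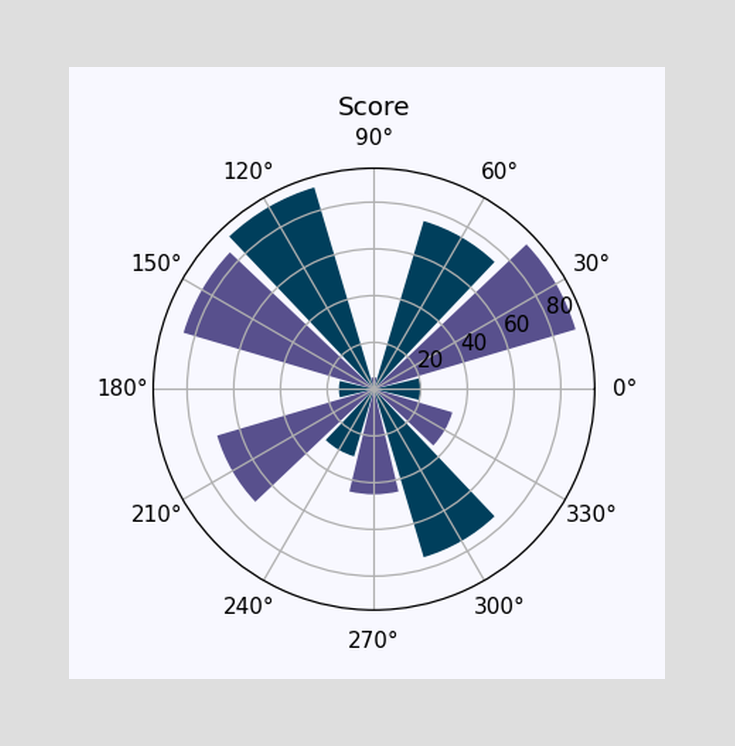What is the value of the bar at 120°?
90

The bar at 120° reaches 90 on the radial axis.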